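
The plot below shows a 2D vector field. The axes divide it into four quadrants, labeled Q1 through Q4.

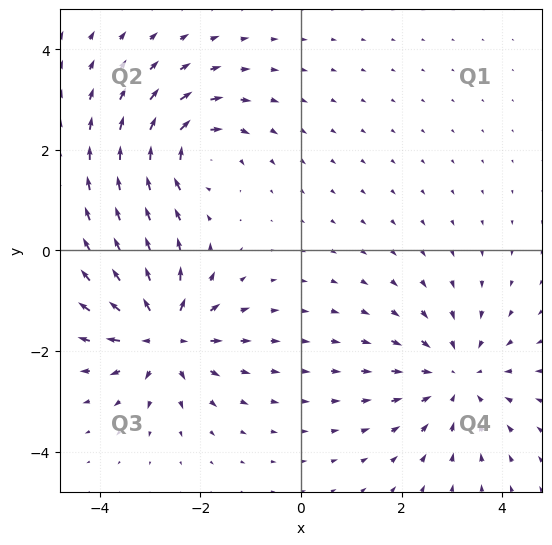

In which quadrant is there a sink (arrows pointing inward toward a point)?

The sink sits at approximately (3.1, -2.5), which lies in quadrant Q4. The divergence there is about -4, negative as expected for a sink.

Q4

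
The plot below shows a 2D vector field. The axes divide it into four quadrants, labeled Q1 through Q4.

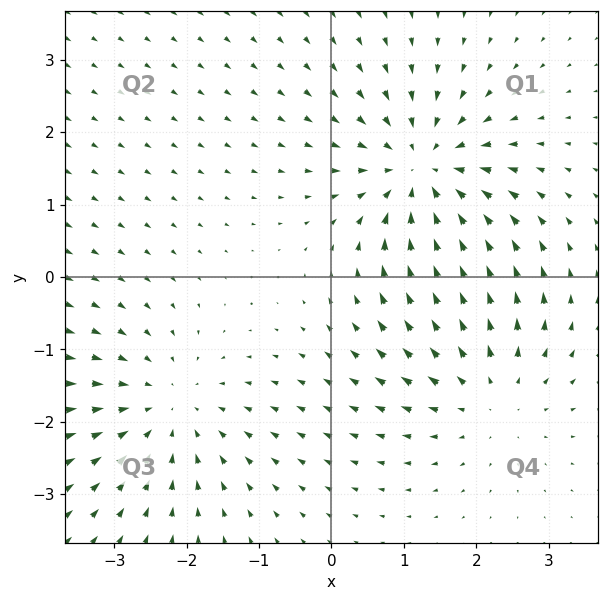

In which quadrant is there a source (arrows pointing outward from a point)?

The source sits at approximately (2.2, -1.6), which lies in quadrant Q4. The divergence there is about +3, positive as expected for a source.

Q4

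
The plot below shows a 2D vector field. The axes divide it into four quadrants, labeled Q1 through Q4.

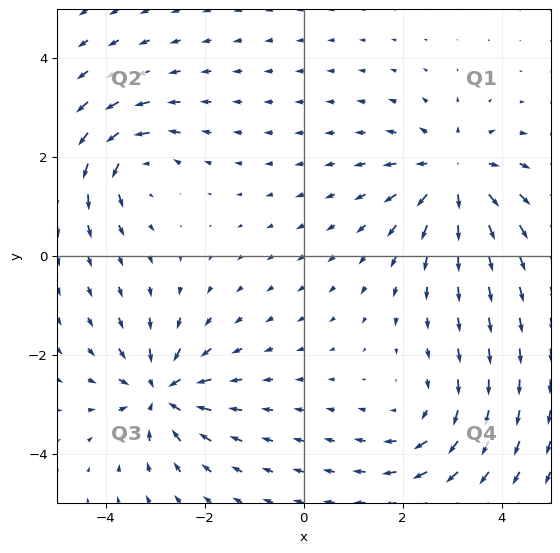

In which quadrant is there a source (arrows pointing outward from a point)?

Q1

The source sits at approximately (3.0, 1.6), which lies in quadrant Q1. The divergence there is about +5, positive as expected for a source.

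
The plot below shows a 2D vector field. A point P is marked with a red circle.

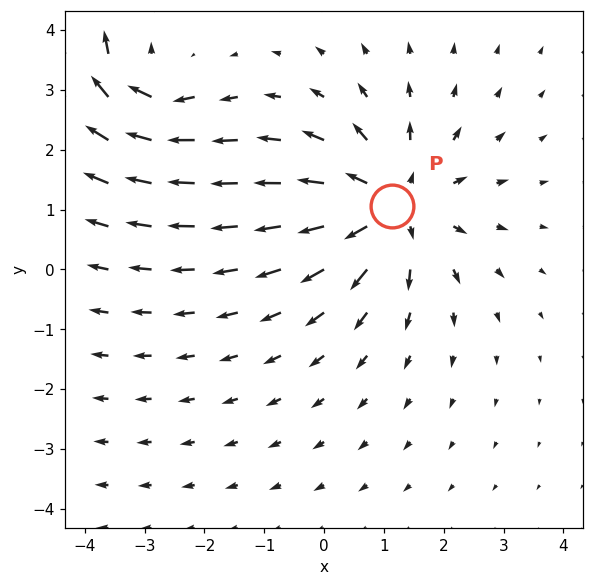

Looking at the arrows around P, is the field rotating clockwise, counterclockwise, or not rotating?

Near P at (1.1, 1.1) the arrows show no circulation. The curl there is ≈0.

not rotating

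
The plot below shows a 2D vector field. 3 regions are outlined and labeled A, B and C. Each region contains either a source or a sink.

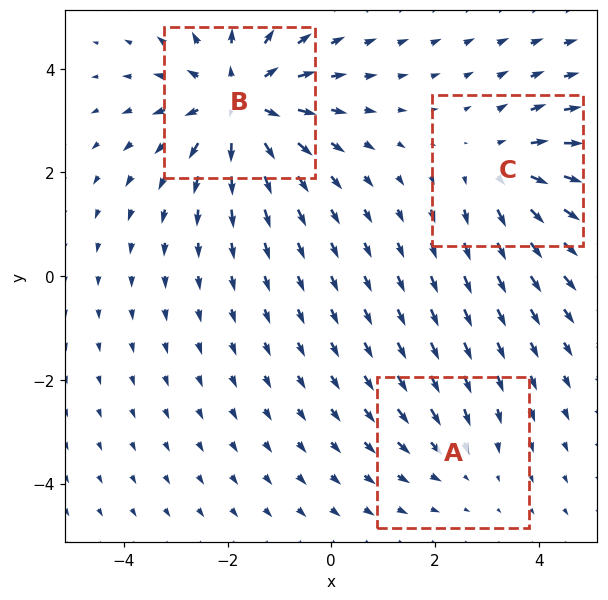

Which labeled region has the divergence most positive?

Divergence at each region's feature centre — A: about -2, B: about +5, C: about +3. Region B is most positive.

B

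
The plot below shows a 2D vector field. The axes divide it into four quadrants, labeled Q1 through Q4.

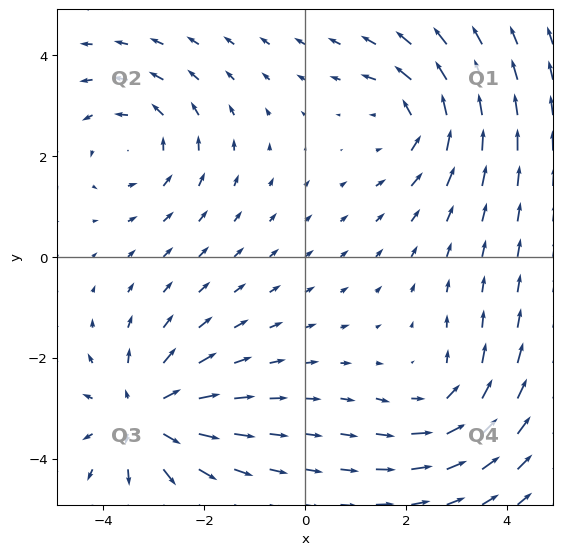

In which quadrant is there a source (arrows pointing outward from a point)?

Q3

The source sits at approximately (-3.2, -3.2), which lies in quadrant Q3. The divergence there is about +4, positive as expected for a source.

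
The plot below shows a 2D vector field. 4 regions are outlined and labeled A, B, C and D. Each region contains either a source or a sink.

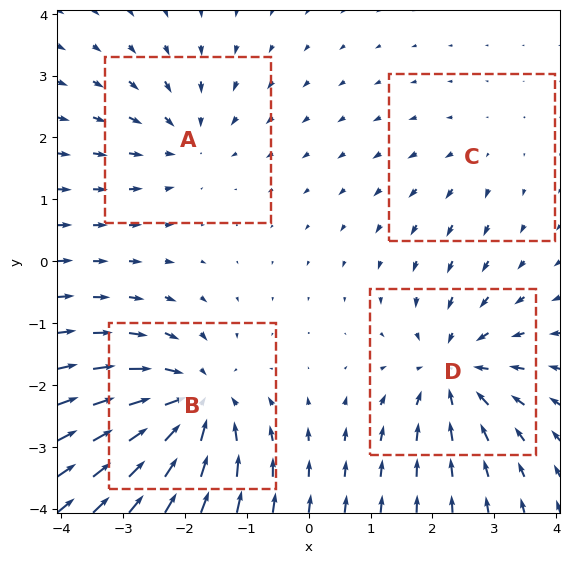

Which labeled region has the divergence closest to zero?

Divergence at each region's feature centre — A: about -4, B: about -7, C: about +2, D: about -6. Region C is closest to zero.

C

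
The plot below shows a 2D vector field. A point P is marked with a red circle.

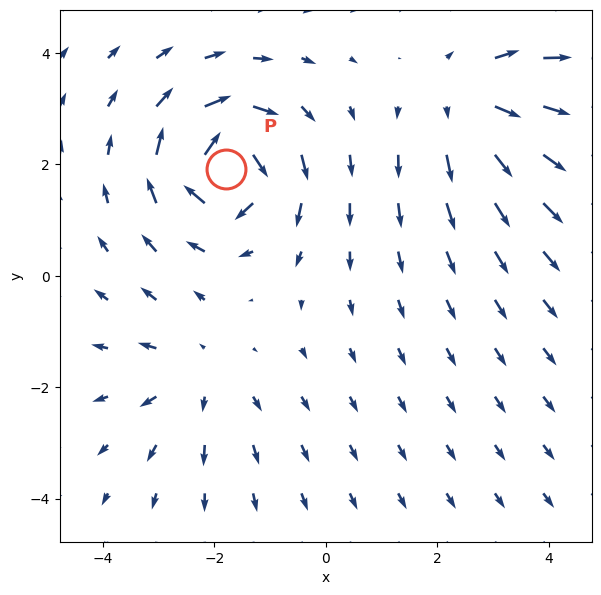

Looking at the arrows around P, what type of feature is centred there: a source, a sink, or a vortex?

At P (-1.8, 1.9) the arrows circulate clockwise. Divergence ≈0, curl about -6 — near-zero divergence with nonzero curl is a vortex.

vortex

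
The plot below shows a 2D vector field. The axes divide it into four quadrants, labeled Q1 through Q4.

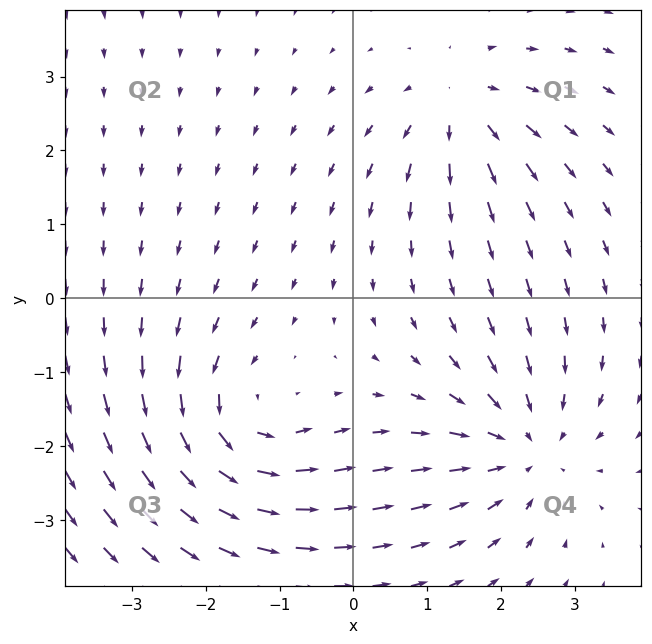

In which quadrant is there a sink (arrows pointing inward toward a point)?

Q4

The sink sits at approximately (2.3, -2.0), which lies in quadrant Q4. The divergence there is about -4, negative as expected for a sink.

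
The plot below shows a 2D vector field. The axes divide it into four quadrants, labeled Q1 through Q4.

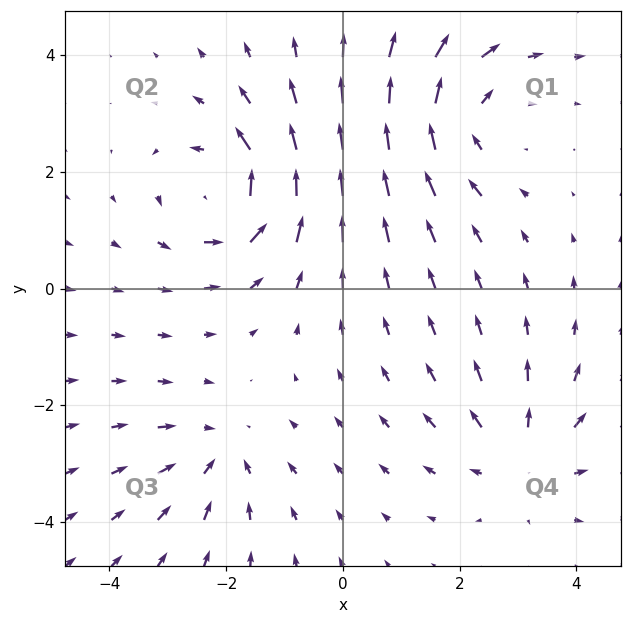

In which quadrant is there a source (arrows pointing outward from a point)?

Q4

The source sits at approximately (3.1, -2.9), which lies in quadrant Q4. The divergence there is about +3, positive as expected for a source.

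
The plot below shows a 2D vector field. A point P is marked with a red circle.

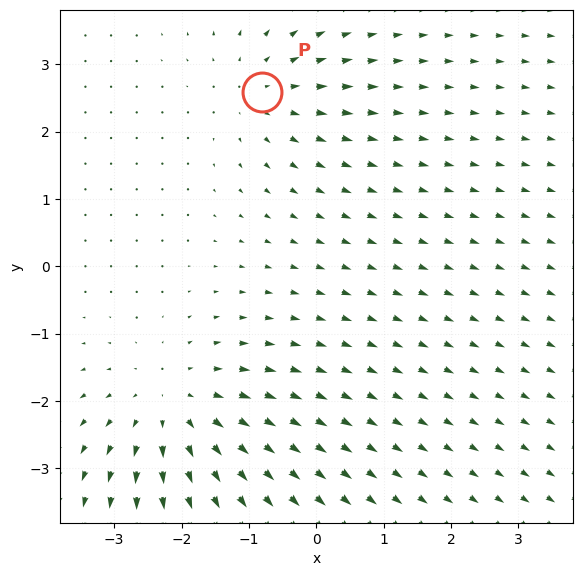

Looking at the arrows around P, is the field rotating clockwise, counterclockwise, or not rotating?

not rotating

Near P at (-0.8, 2.6) the arrows show no circulation. The curl there is ≈0.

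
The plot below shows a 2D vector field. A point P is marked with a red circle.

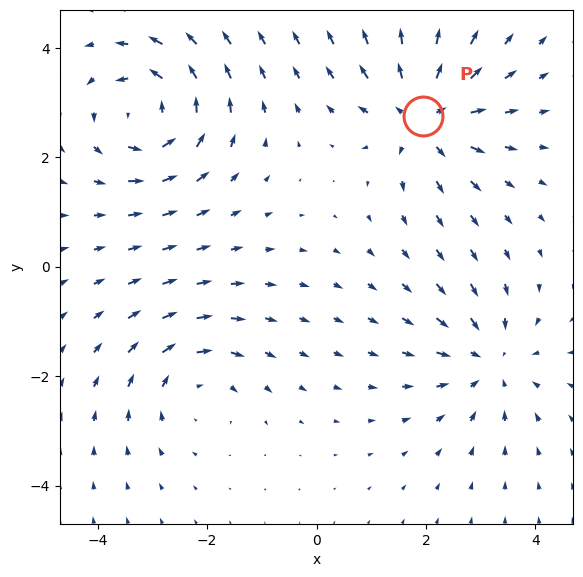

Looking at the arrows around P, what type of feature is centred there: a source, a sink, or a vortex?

source

At P (1.9, 2.8) the arrows spread outward. Divergence about +6, curl ≈0 — positive divergence with near-zero curl is a source.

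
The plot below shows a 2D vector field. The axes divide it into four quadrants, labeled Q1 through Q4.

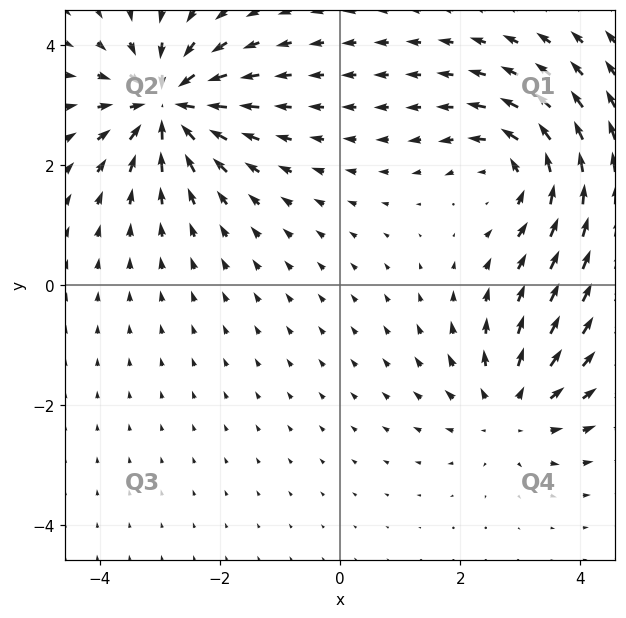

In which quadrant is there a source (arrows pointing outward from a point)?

Q4

The source sits at approximately (2.8, -2.1), which lies in quadrant Q4. The divergence there is about +4, positive as expected for a source.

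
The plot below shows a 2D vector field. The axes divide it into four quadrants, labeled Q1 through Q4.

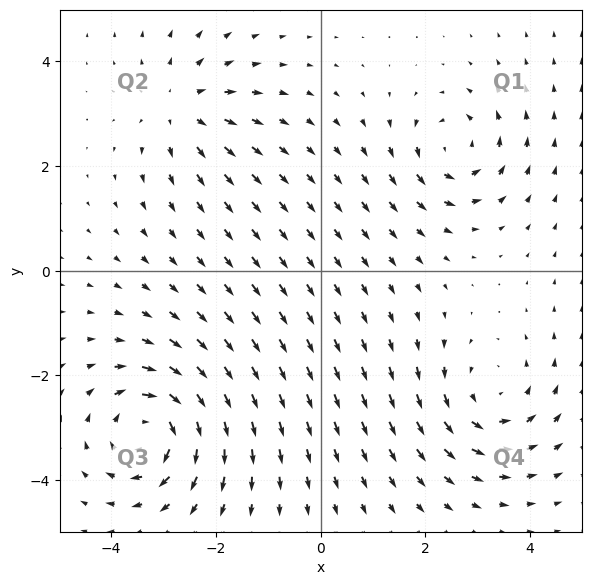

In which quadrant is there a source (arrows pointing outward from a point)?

Q2

The source sits at approximately (-2.7, 3.1), which lies in quadrant Q2. The divergence there is about +4, positive as expected for a source.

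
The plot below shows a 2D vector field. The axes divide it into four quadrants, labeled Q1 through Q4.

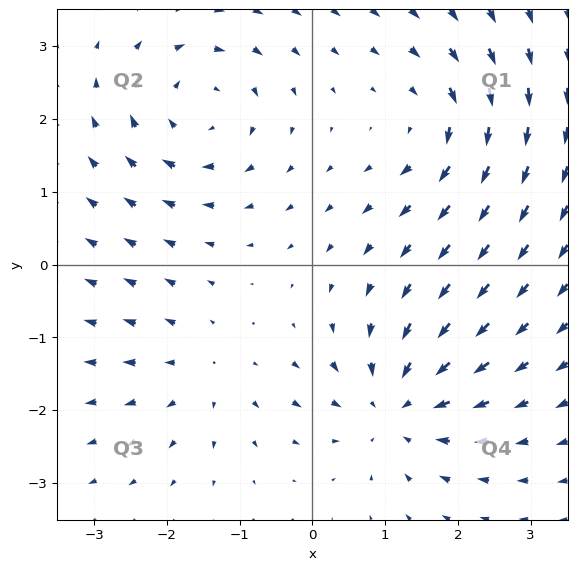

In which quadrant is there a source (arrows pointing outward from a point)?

The source sits at approximately (-1.4, -1.5), which lies in quadrant Q3. The divergence there is about +3, positive as expected for a source.

Q3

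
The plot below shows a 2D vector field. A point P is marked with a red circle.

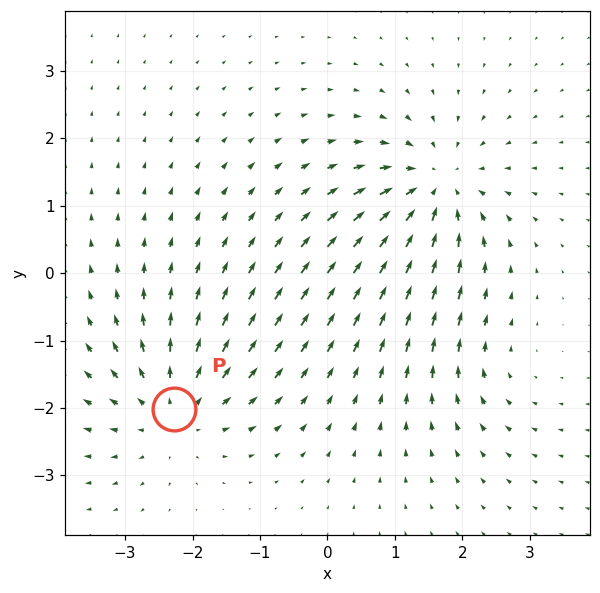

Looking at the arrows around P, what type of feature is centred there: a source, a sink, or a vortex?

At P (-2.3, -2.0) the arrows spread outward. Divergence about +5, curl ≈0 — positive divergence with near-zero curl is a source.

source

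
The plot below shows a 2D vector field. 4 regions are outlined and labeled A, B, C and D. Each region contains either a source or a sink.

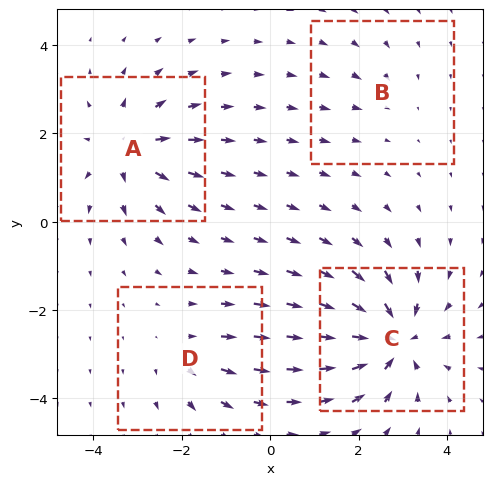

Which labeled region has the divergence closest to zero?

B

Divergence at each region's feature centre — A: about +5, B: about -2, C: about -7, D: about +3. Region B is closest to zero.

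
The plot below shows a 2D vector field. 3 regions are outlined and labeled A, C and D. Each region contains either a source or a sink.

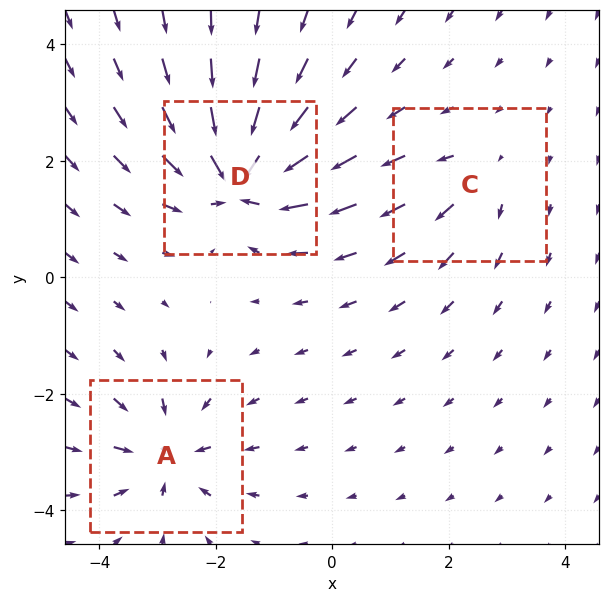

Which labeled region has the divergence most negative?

Divergence at each region's feature centre — A: about -4, C: about +2, D: about -6. Region D is most negative.

D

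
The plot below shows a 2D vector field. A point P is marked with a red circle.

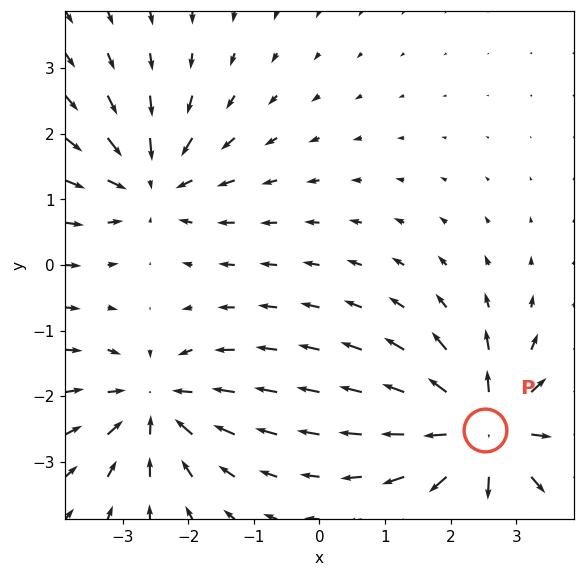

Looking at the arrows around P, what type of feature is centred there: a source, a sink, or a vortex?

source

At P (2.5, -2.5) the arrows spread outward. Divergence about +6, curl ≈0 — positive divergence with near-zero curl is a source.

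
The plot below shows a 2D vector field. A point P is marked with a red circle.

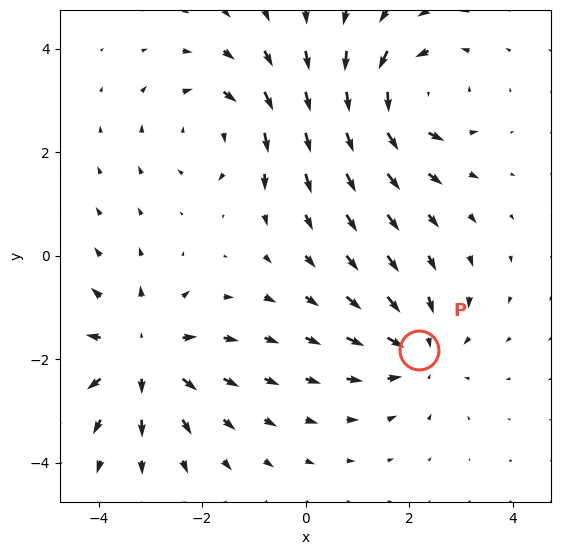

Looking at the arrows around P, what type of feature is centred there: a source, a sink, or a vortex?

At P (2.2, -1.8) the arrows converge inward. Divergence about -4, curl ≈0 — negative divergence with near-zero curl is a sink.

sink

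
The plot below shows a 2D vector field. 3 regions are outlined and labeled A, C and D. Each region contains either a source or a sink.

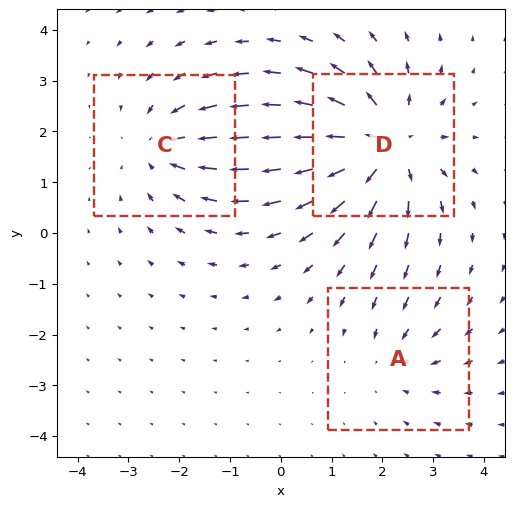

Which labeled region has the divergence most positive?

Divergence at each region's feature centre — A: about -2, C: about -3, D: about +4. Region D is most positive.

D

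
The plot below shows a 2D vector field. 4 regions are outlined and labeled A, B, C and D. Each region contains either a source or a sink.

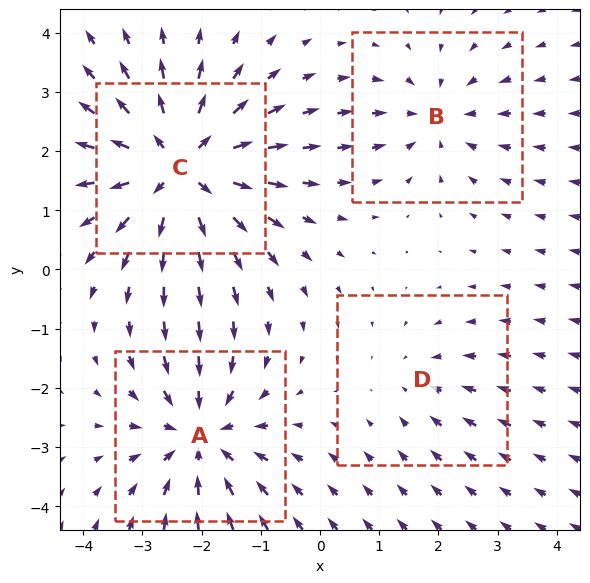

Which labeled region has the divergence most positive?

C

Divergence at each region's feature centre — A: about -5, B: about -3, C: about +7, D: about -2. Region C is most positive.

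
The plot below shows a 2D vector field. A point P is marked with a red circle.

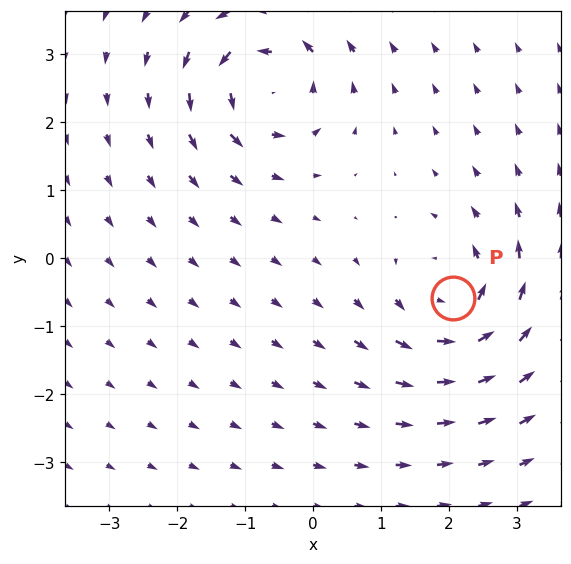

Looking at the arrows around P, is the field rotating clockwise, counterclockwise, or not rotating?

Near P at (2.1, -0.6) the arrows circulate counterclockwise. The curl (z-component) there is about +6; positive curl means counterclockwise rotation.

counterclockwise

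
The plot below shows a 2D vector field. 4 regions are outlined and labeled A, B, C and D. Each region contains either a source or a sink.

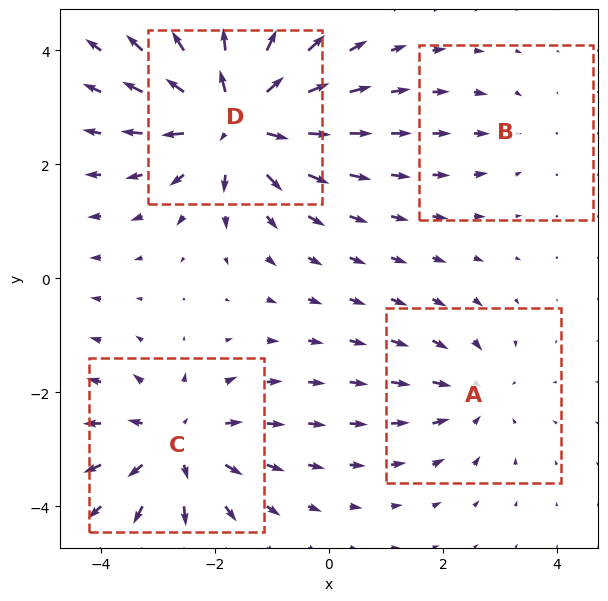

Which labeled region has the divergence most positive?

D

Divergence at each region's feature centre — A: about -3, B: about -2, C: about +5, D: about +7. Region D is most positive.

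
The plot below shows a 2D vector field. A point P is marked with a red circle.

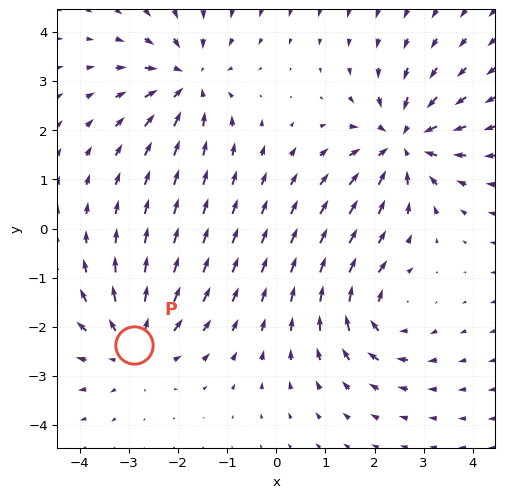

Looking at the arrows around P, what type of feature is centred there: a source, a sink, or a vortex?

source

At P (-2.9, -2.4) the arrows spread outward. Divergence about +4, curl ≈0 — positive divergence with near-zero curl is a source.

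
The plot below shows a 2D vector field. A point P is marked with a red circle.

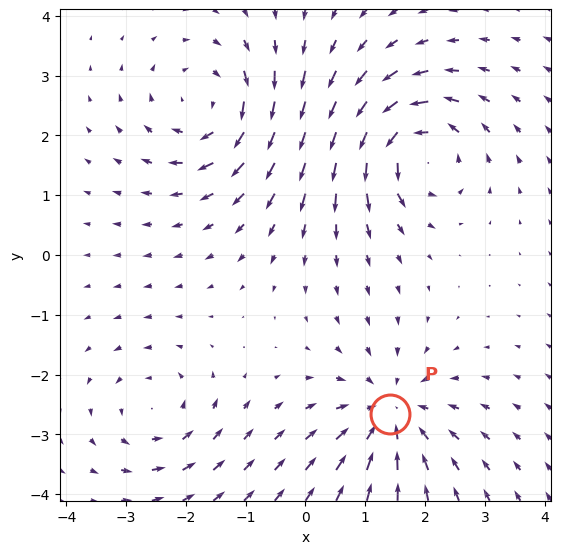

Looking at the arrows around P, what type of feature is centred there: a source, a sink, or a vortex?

At P (1.4, -2.7) the arrows converge inward. Divergence about -5, curl ≈0 — negative divergence with near-zero curl is a sink.

sink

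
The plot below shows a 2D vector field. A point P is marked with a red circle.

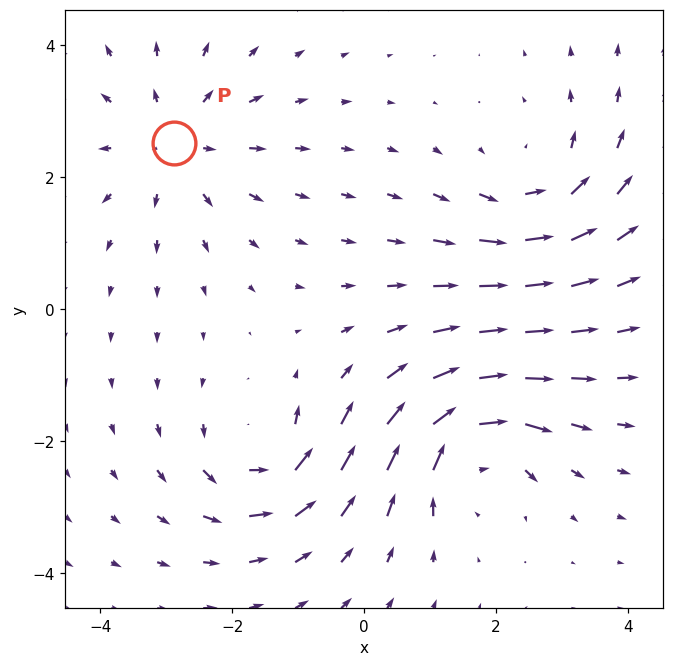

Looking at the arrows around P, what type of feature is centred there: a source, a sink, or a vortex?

At P (-2.9, 2.5) the arrows spread outward. Divergence about +4, curl ≈0 — positive divergence with near-zero curl is a source.

source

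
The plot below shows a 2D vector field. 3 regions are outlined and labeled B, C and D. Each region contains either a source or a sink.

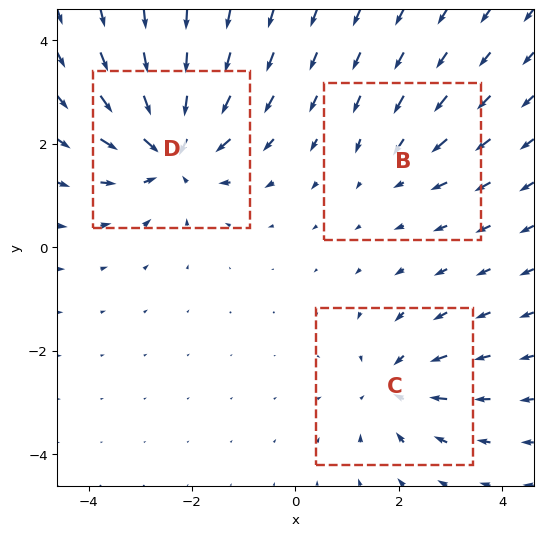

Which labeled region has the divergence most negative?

Divergence at each region's feature centre — B: about -2, C: about -3, D: about -6. Region D is most negative.

D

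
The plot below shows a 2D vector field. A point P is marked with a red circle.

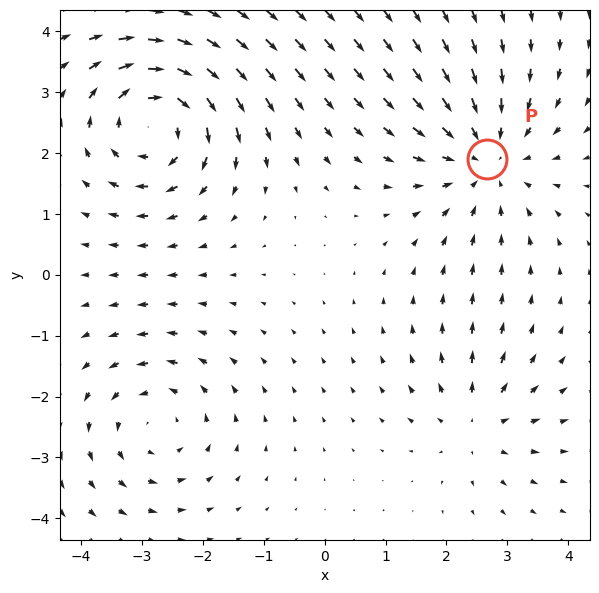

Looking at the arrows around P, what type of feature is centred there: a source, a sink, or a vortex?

At P (2.7, 1.9) the arrows converge inward. Divergence about -4, curl ≈0 — negative divergence with near-zero curl is a sink.

sink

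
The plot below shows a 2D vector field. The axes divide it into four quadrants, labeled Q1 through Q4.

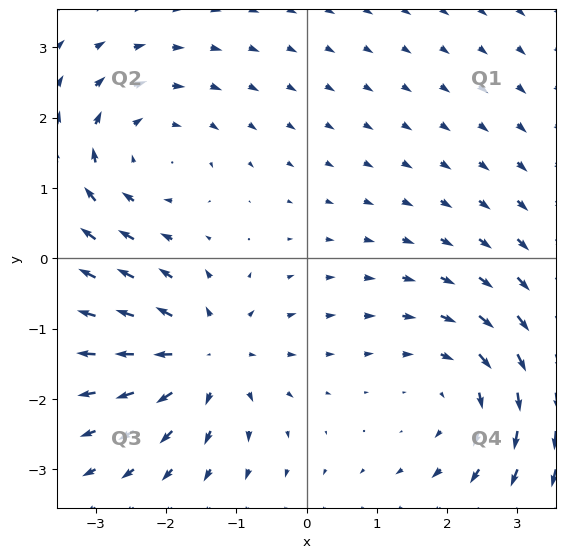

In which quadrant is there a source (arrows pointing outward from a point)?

The source sits at approximately (-1.4, -1.4), which lies in quadrant Q3. The divergence there is about +5, positive as expected for a source.

Q3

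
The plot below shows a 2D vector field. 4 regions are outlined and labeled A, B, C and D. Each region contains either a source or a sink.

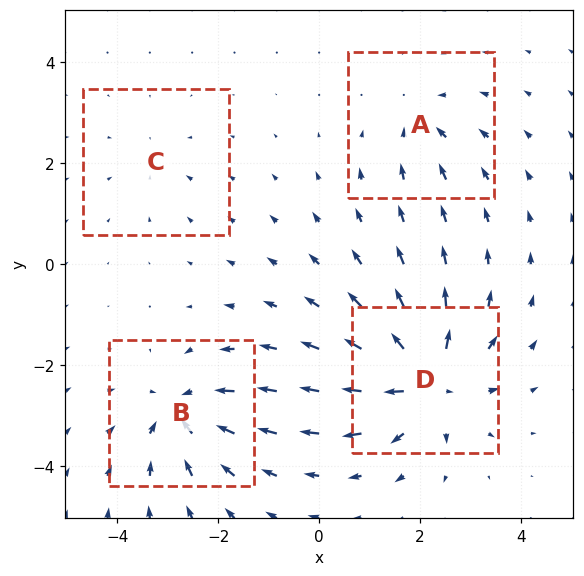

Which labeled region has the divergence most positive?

Divergence at each region's feature centre — A: about -4, B: about -6, C: about -2, D: about +8. Region D is most positive.

D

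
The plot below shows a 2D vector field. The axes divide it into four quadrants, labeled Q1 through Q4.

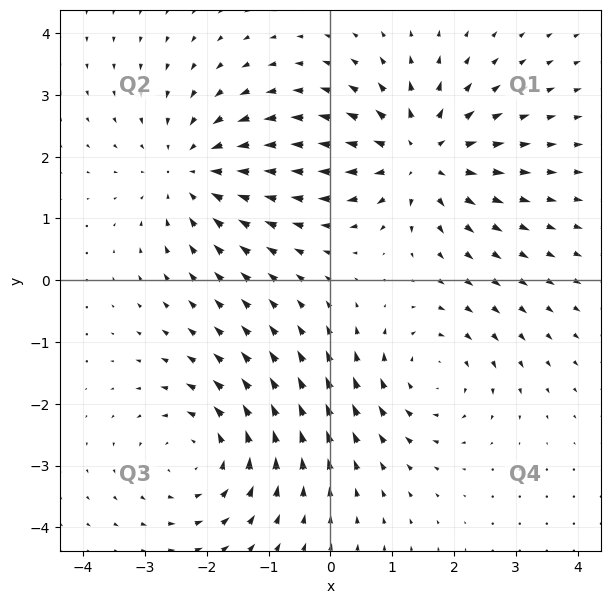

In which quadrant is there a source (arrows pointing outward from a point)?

The source sits at approximately (1.4, 2.0), which lies in quadrant Q1. The divergence there is about +5, positive as expected for a source.

Q1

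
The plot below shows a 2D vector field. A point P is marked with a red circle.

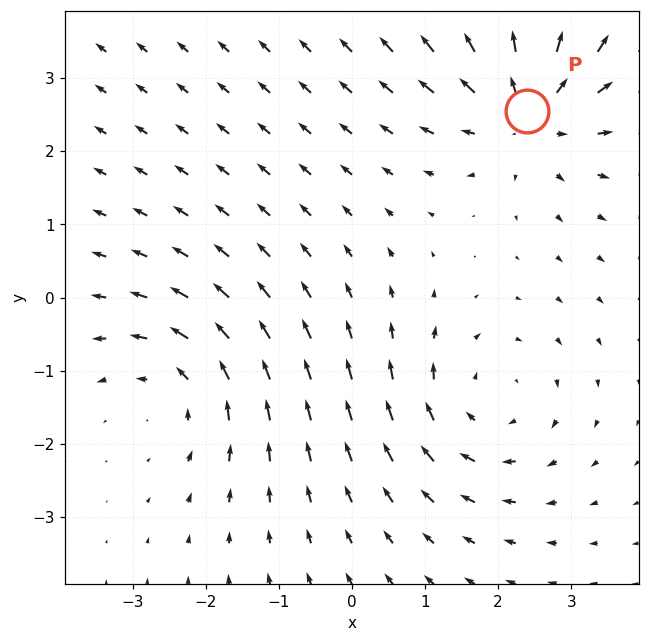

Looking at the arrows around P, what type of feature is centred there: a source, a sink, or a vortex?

At P (2.4, 2.6) the arrows spread outward. Divergence about +5, curl ≈0 — positive divergence with near-zero curl is a source.

source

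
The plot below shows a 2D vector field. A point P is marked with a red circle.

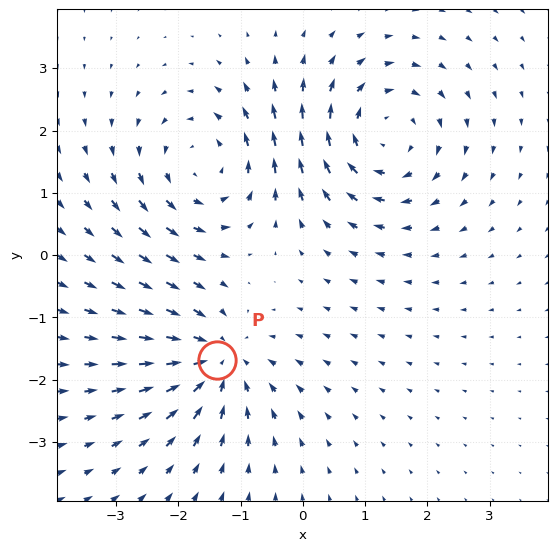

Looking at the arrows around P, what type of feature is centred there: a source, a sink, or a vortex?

sink

At P (-1.4, -1.7) the arrows converge inward. Divergence about -5, curl ≈0 — negative divergence with near-zero curl is a sink.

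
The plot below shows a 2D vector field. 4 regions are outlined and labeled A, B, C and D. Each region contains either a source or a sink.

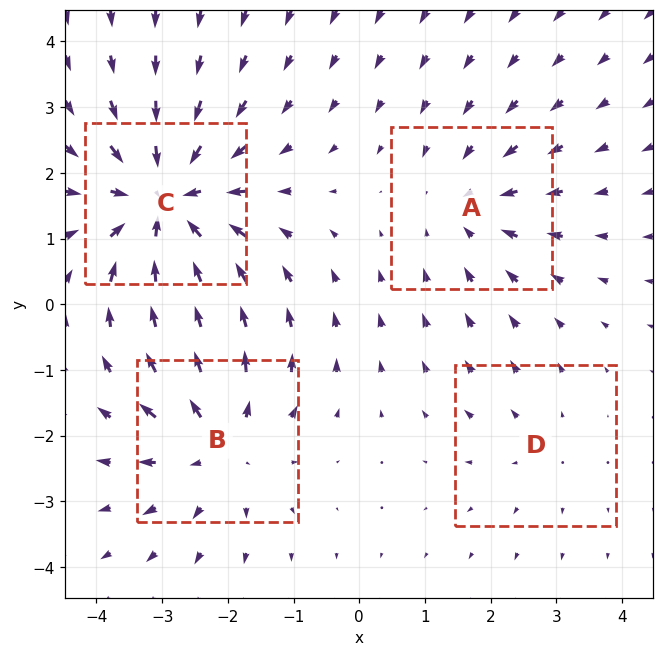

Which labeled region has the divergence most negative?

C

Divergence at each region's feature centre — A: about -3, B: about +4, C: about -6, D: about +2. Region C is most negative.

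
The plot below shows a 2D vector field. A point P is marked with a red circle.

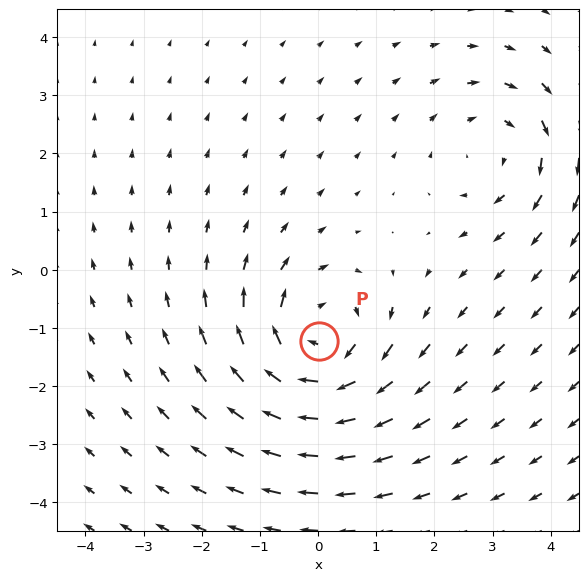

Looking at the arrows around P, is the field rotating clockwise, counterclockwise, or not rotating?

Near P at (0.0, -1.2) the arrows circulate clockwise. The curl (z-component) there is about -4; negative curl means clockwise rotation.

clockwise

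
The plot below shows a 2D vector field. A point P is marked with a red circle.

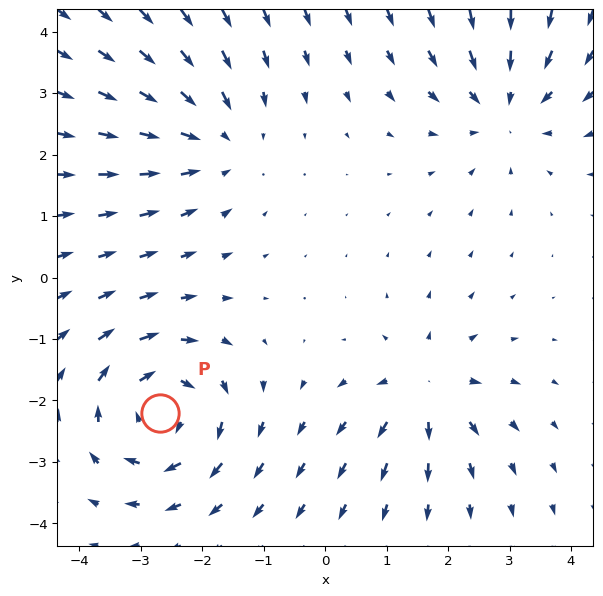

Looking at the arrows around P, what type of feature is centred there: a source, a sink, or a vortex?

At P (-2.7, -2.2) the arrows circulate clockwise. Divergence ≈0, curl about -6 — near-zero divergence with nonzero curl is a vortex.

vortex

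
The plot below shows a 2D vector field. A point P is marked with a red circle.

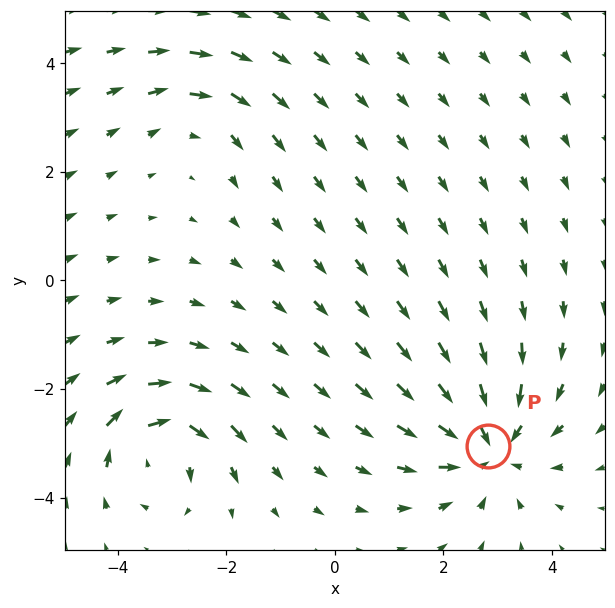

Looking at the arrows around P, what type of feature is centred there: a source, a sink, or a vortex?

sink

At P (2.8, -3.1) the arrows converge inward. Divergence about -4, curl ≈0 — negative divergence with near-zero curl is a sink.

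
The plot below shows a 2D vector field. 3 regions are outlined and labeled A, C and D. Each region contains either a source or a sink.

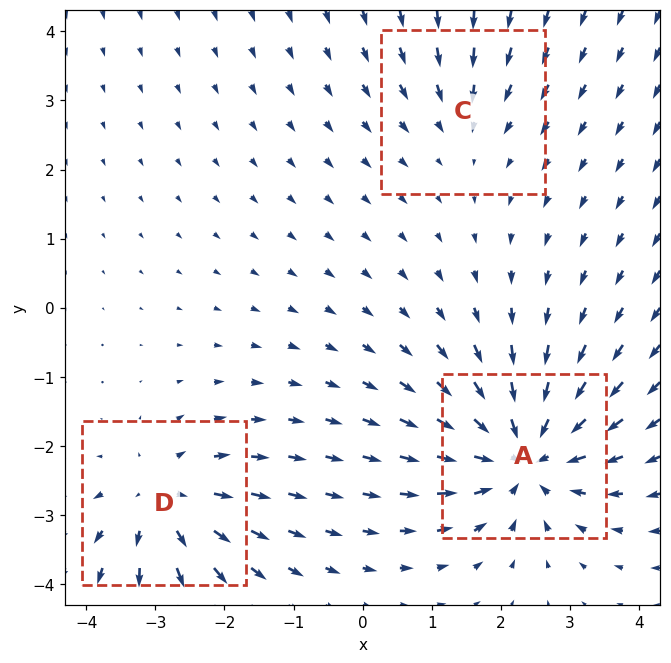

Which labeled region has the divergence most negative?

A

Divergence at each region's feature centre — A: about -6, C: about -2, D: about +4. Region A is most negative.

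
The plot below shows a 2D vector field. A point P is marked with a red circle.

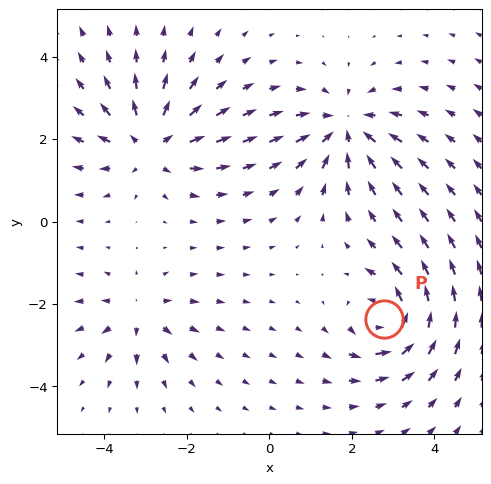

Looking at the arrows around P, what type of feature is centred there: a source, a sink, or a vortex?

At P (2.8, -2.4) the arrows circulate counterclockwise. Divergence ≈0, curl about +6 — near-zero divergence with nonzero curl is a vortex.

vortex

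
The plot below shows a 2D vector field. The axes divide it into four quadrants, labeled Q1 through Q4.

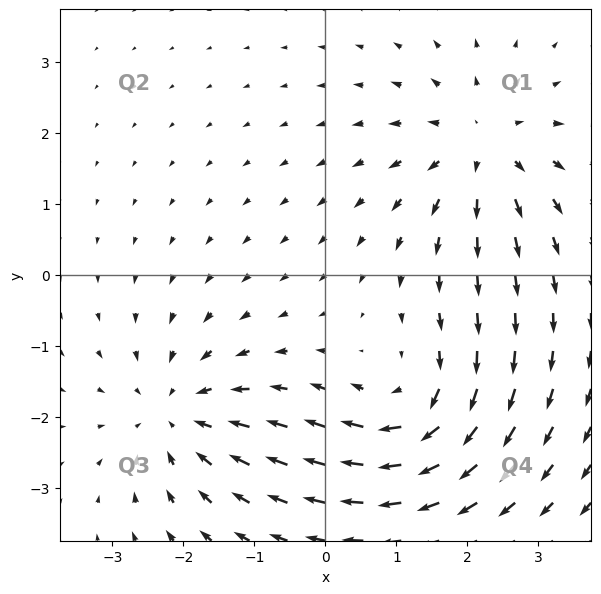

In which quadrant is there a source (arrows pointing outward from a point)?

The source sits at approximately (2.2, 1.8), which lies in quadrant Q1. The divergence there is about +5, positive as expected for a source.

Q1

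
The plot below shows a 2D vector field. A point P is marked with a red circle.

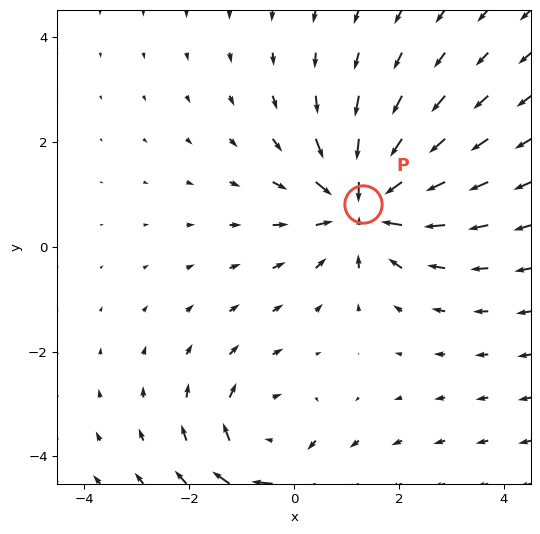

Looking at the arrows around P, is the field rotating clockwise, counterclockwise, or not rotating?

not rotating

Near P at (1.3, 0.8) the arrows show no circulation. The curl there is ≈0.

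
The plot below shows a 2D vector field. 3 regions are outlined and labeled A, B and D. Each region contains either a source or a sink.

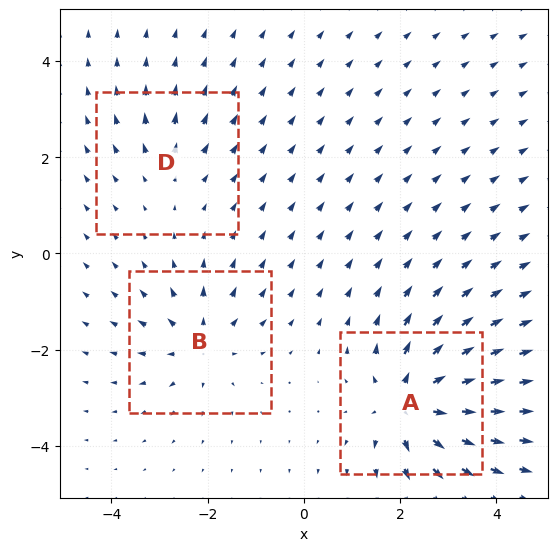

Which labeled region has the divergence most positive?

Divergence at each region's feature centre — A: about +6, B: about +4, D: about +2. Region A is most positive.

A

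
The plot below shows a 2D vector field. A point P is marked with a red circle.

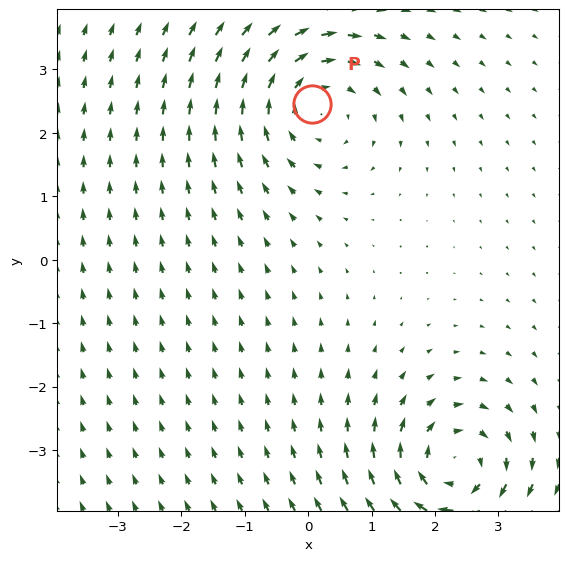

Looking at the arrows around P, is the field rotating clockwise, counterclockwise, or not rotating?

clockwise

Near P at (0.1, 2.5) the arrows circulate clockwise. The curl (z-component) there is about -4; negative curl means clockwise rotation.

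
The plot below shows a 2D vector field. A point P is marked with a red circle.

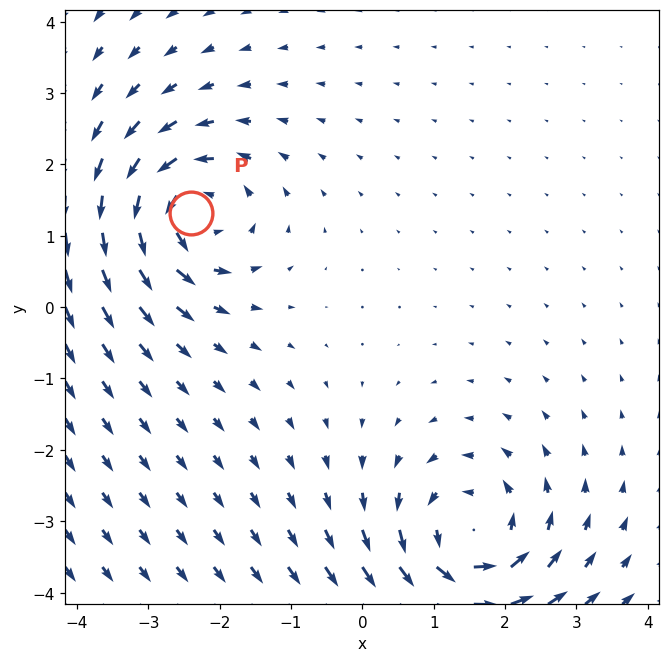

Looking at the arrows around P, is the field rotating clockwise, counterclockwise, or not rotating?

Near P at (-2.4, 1.3) the arrows circulate counterclockwise. The curl (z-component) there is about +6; positive curl means counterclockwise rotation.

counterclockwise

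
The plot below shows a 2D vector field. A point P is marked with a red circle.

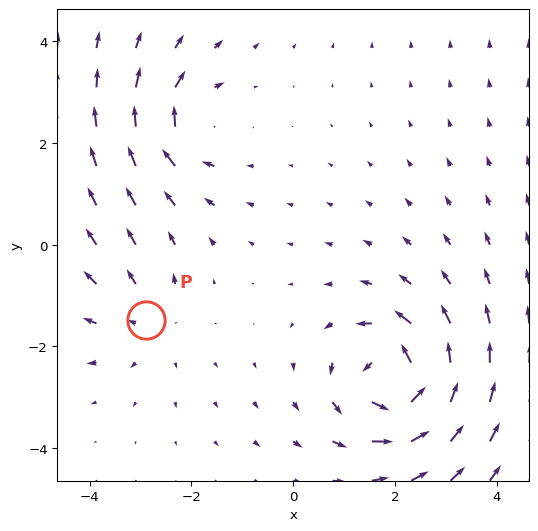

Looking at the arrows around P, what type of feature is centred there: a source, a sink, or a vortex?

At P (-2.9, -1.5) the arrows spread outward. Divergence about +2, curl ≈0 — positive divergence with near-zero curl is a source.

source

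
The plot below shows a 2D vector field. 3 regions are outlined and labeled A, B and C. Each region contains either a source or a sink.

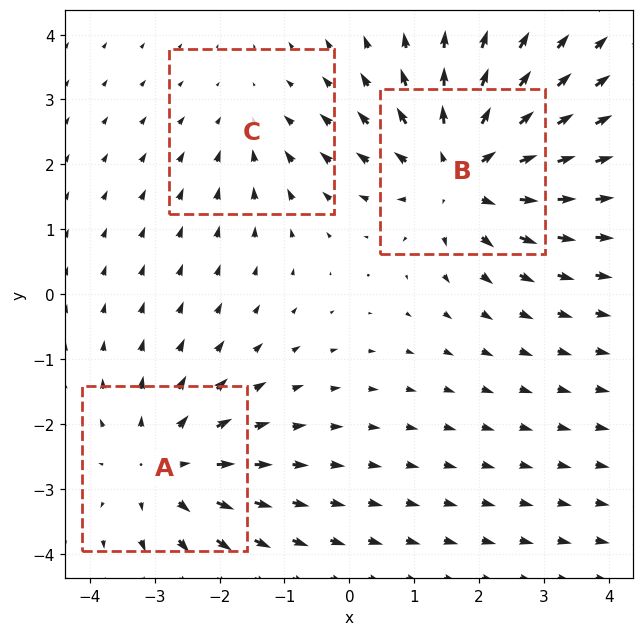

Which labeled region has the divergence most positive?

Divergence at each region's feature centre — A: about +3, B: about +4, C: about -2. Region B is most positive.

B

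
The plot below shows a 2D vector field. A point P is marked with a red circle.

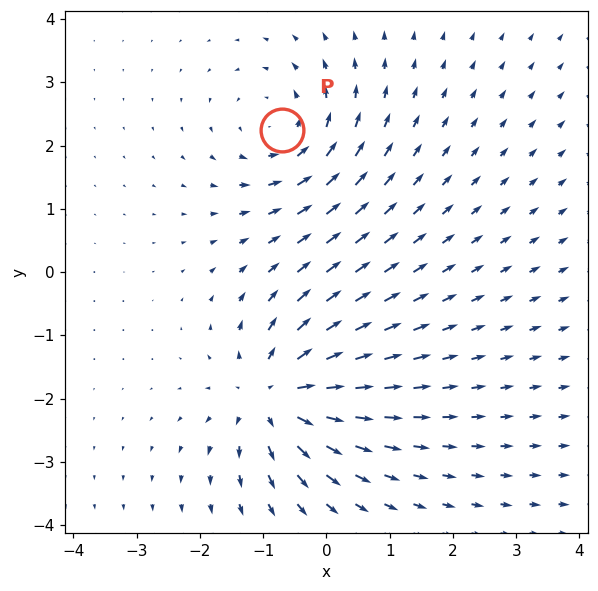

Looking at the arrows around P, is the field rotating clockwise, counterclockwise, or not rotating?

counterclockwise

Near P at (-0.7, 2.3) the arrows circulate counterclockwise. The curl (z-component) there is about +4; positive curl means counterclockwise rotation.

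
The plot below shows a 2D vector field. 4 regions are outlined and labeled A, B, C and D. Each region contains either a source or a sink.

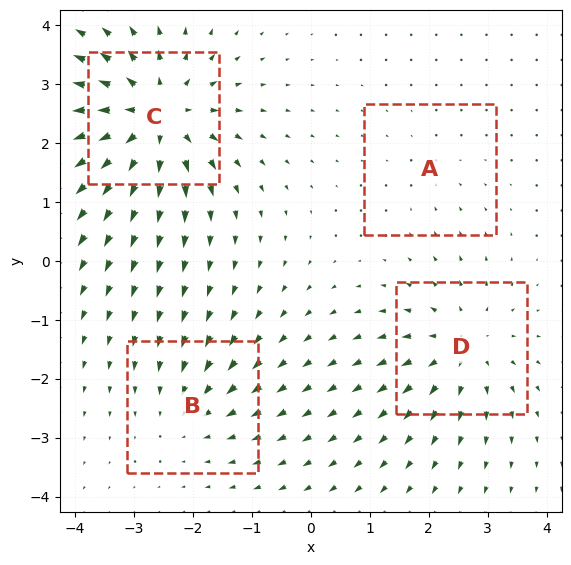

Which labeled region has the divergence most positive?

C

Divergence at each region's feature centre — A: about -2, B: about -3, C: about +8, D: about +5. Region C is most positive.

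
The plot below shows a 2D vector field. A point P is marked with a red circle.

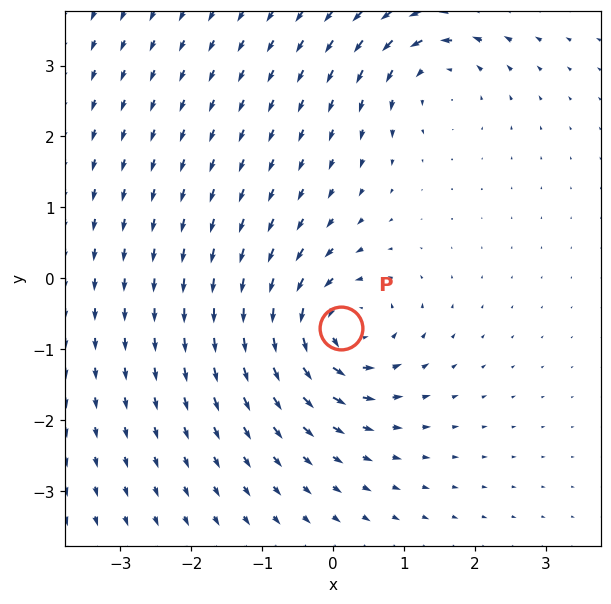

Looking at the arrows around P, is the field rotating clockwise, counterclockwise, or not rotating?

Near P at (0.1, -0.7) the arrows circulate counterclockwise. The curl (z-component) there is about +6; positive curl means counterclockwise rotation.

counterclockwise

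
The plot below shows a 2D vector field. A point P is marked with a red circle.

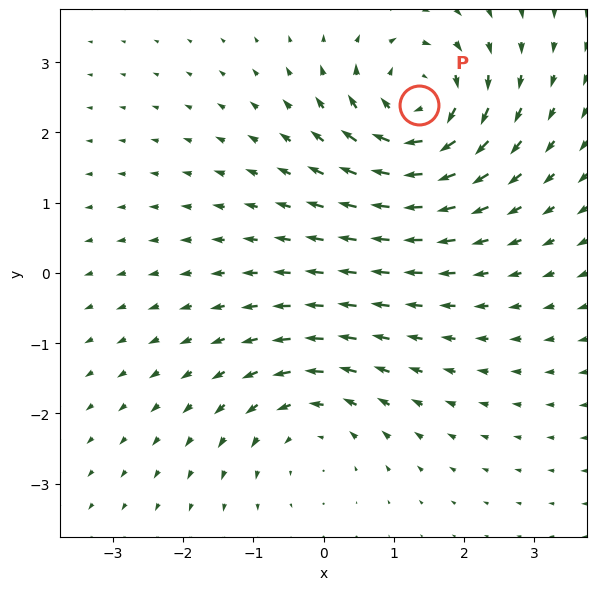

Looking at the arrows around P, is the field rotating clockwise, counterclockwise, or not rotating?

Near P at (1.4, 2.4) the arrows circulate clockwise. The curl (z-component) there is about -5; negative curl means clockwise rotation.

clockwise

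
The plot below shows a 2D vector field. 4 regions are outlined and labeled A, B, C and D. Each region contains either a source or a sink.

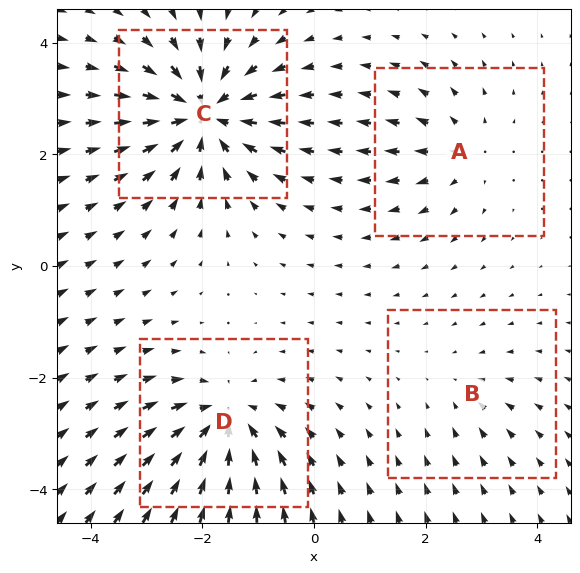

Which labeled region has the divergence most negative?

C

Divergence at each region's feature centre — A: about +3, B: about -2, C: about -7, D: about -6. Region C is most negative.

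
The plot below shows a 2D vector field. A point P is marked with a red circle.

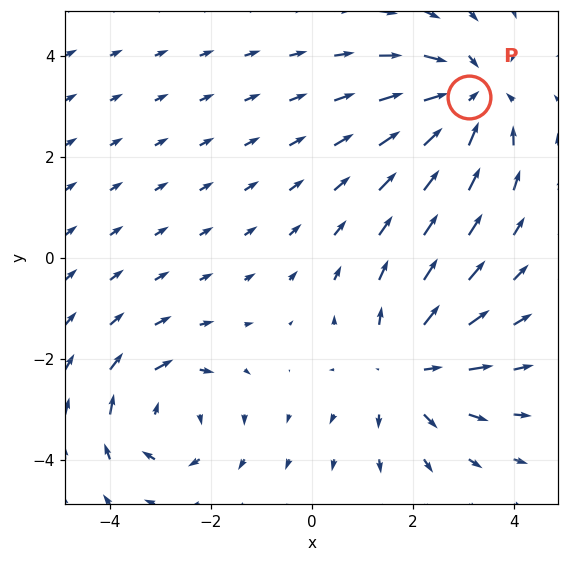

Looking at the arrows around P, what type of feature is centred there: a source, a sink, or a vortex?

At P (3.1, 3.2) the arrows converge inward. Divergence about -5, curl ≈0 — negative divergence with near-zero curl is a sink.

sink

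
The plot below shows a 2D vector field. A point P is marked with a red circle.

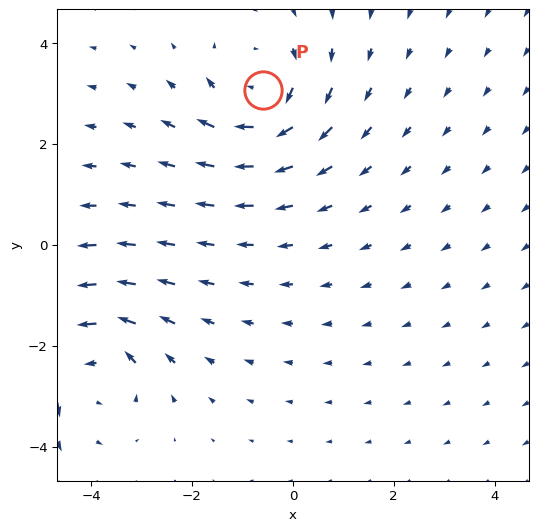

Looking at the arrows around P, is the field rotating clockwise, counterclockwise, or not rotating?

Near P at (-0.6, 3.1) the arrows circulate clockwise. The curl (z-component) there is about -4; negative curl means clockwise rotation.

clockwise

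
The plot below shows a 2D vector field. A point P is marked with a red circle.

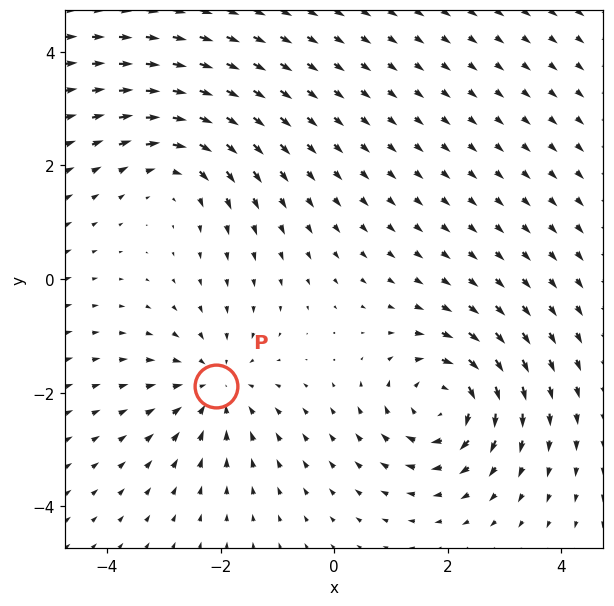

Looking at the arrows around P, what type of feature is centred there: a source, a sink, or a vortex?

At P (-2.1, -1.9) the arrows converge inward. Divergence about -3, curl ≈0 — negative divergence with near-zero curl is a sink.

sink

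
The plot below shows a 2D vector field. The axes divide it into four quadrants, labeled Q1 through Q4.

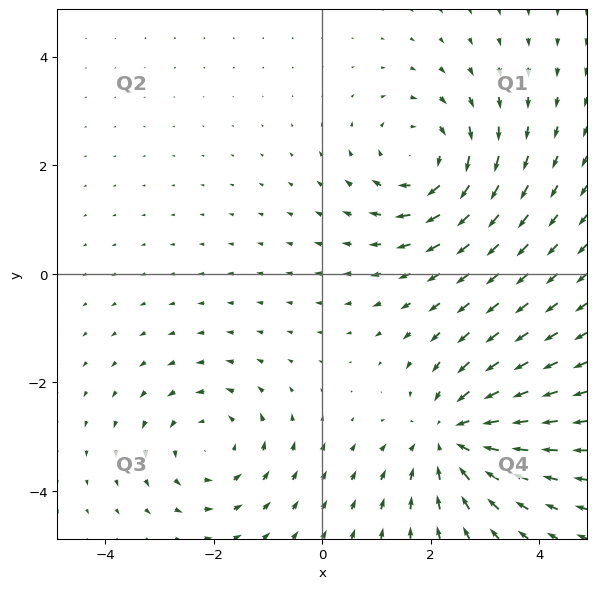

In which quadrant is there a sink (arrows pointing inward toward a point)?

Q4

The sink sits at approximately (2.4, -3.0), which lies in quadrant Q4. The divergence there is about -4, negative as expected for a sink.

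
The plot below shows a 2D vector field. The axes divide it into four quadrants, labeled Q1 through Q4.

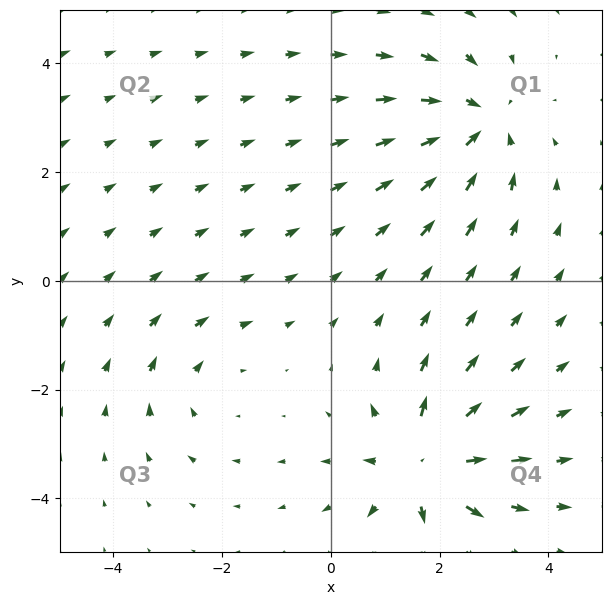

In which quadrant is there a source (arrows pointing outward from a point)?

The source sits at approximately (1.7, -3.4), which lies in quadrant Q4. The divergence there is about +6, positive as expected for a source.

Q4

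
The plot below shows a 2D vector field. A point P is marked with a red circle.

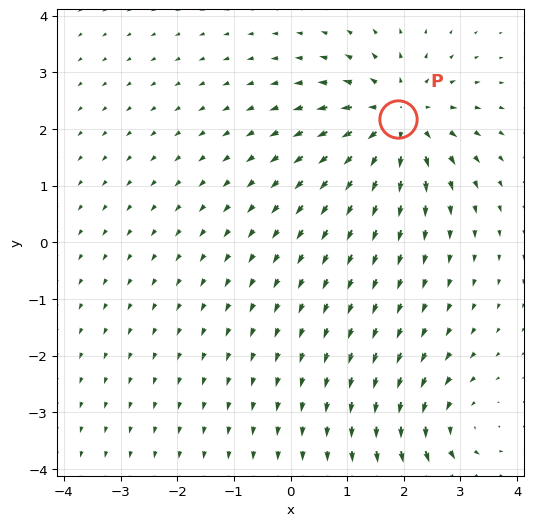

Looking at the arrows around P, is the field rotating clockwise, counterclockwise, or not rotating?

Near P at (1.9, 2.2) the arrows show no circulation. The curl there is ≈0.

not rotating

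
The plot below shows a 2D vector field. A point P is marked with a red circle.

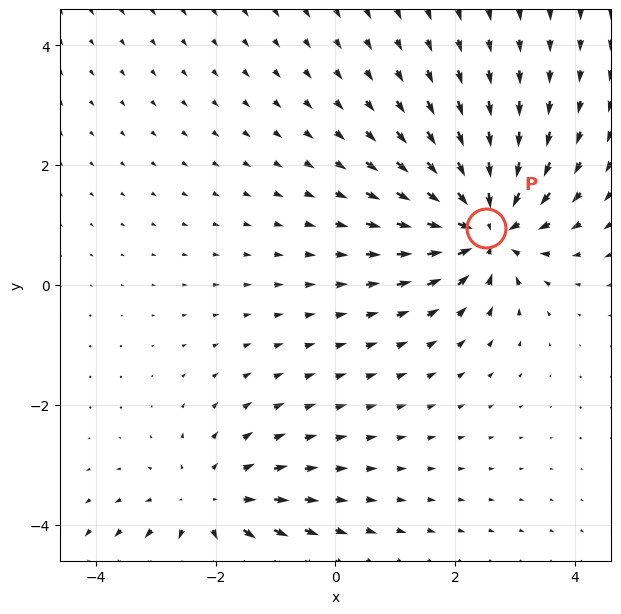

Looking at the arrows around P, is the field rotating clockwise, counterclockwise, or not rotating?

Near P at (2.5, 1.0) the arrows show no circulation. The curl there is ≈0.

not rotating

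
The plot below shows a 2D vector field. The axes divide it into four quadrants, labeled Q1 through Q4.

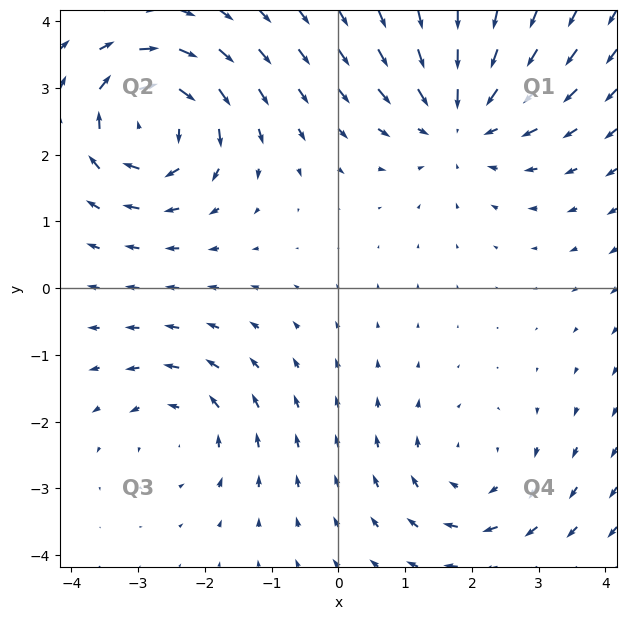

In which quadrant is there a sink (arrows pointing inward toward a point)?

Q1

The sink sits at approximately (1.8, 2.6), which lies in quadrant Q1. The divergence there is about -4, negative as expected for a sink.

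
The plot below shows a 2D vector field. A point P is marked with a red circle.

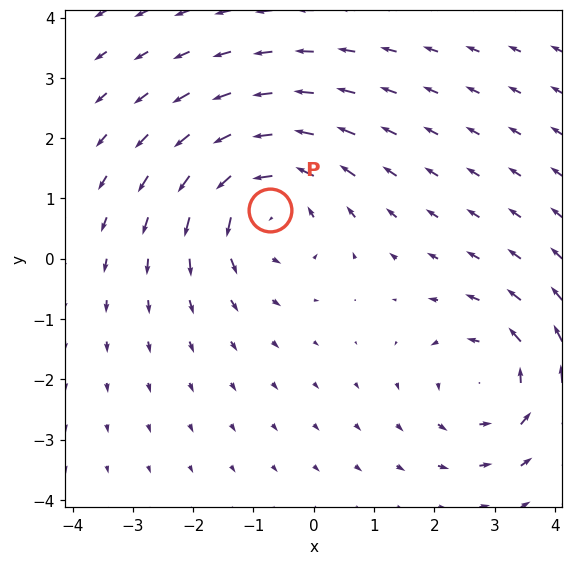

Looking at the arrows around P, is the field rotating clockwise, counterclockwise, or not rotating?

counterclockwise

Near P at (-0.7, 0.8) the arrows circulate counterclockwise. The curl (z-component) there is about +4; positive curl means counterclockwise rotation.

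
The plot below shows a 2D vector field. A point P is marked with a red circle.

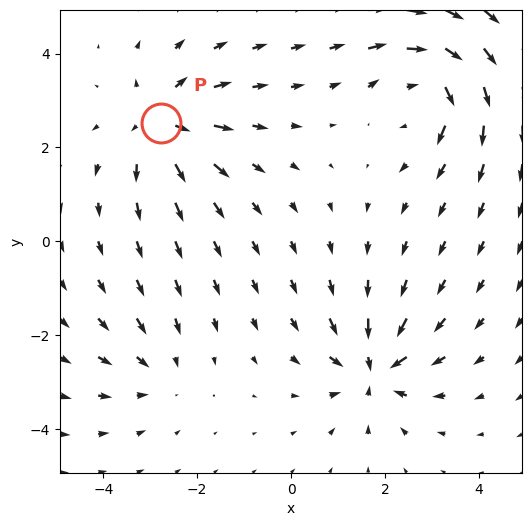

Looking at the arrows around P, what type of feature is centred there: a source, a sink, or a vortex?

source

At P (-2.8, 2.5) the arrows spread outward. Divergence about +4, curl ≈0 — positive divergence with near-zero curl is a source.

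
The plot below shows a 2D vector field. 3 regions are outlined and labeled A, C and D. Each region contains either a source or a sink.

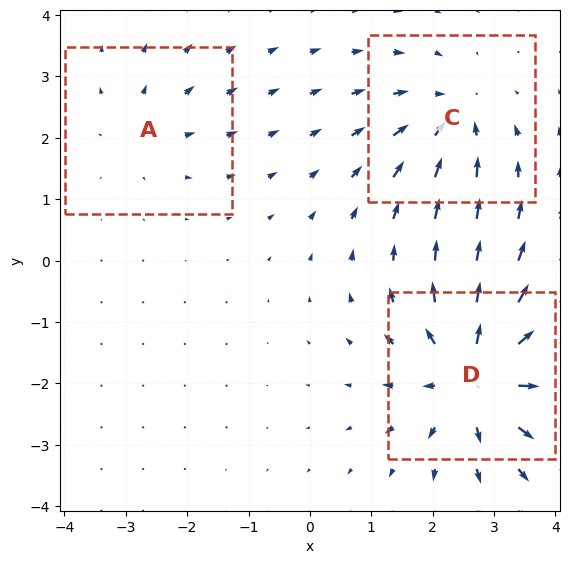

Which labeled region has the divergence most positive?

Divergence at each region's feature centre — A: about +2, C: about -4, D: about +6. Region D is most positive.

D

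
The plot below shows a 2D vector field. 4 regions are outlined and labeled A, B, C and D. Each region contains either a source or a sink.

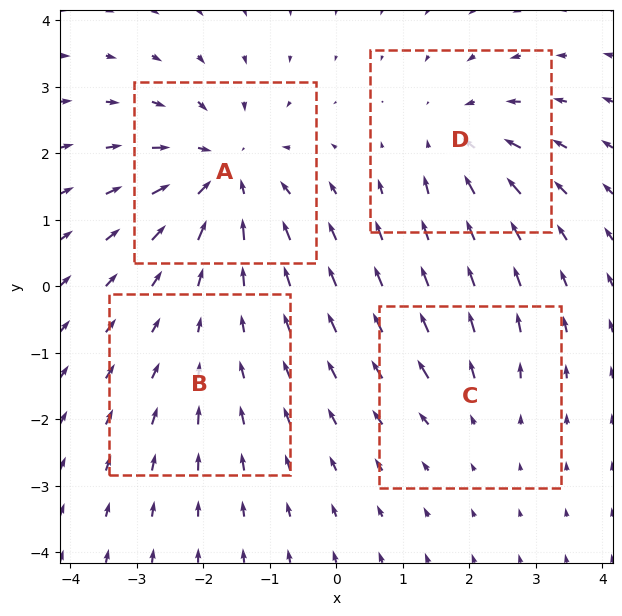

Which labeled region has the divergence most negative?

A

Divergence at each region's feature centre — A: about -6, B: about -2, C: about +3, D: about -4. Region A is most negative.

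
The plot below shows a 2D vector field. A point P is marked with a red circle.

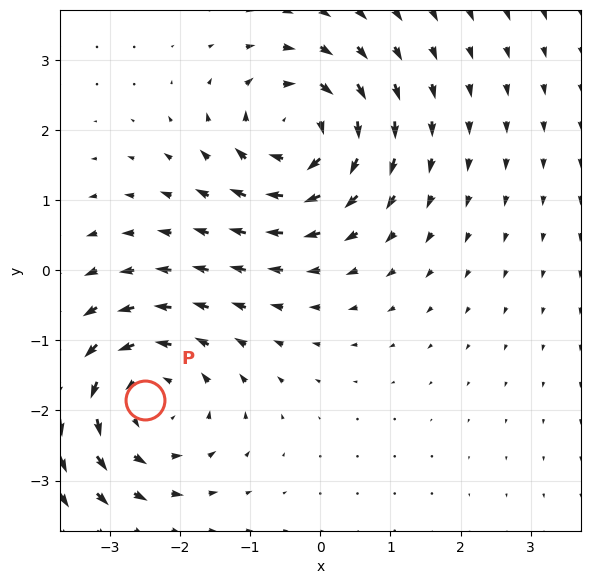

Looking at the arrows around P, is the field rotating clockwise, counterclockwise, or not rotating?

counterclockwise

Near P at (-2.5, -1.9) the arrows circulate counterclockwise. The curl (z-component) there is about +4; positive curl means counterclockwise rotation.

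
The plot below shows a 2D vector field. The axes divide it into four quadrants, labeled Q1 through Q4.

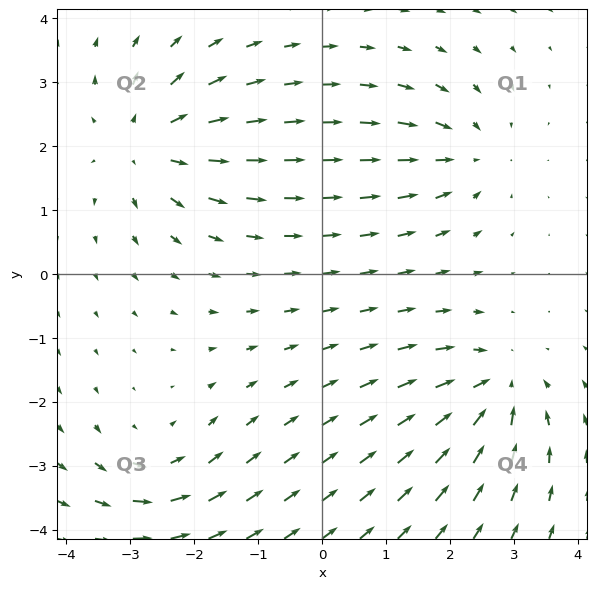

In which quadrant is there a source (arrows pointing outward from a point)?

Q2

The source sits at approximately (-2.7, 2.0), which lies in quadrant Q2. The divergence there is about +5, positive as expected for a source.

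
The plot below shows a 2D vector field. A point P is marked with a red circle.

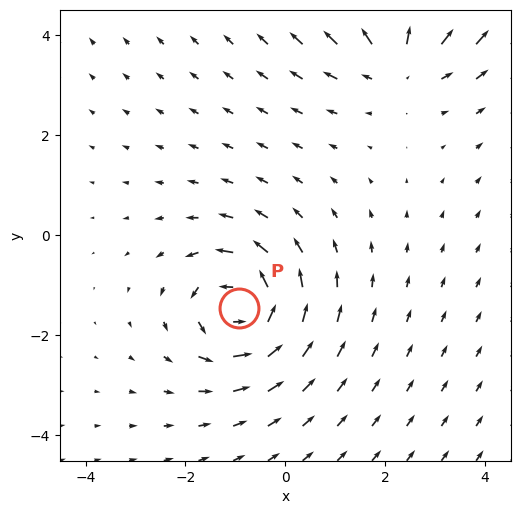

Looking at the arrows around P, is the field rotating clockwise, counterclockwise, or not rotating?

Near P at (-0.9, -1.5) the arrows circulate counterclockwise. The curl (z-component) there is about +6; positive curl means counterclockwise rotation.

counterclockwise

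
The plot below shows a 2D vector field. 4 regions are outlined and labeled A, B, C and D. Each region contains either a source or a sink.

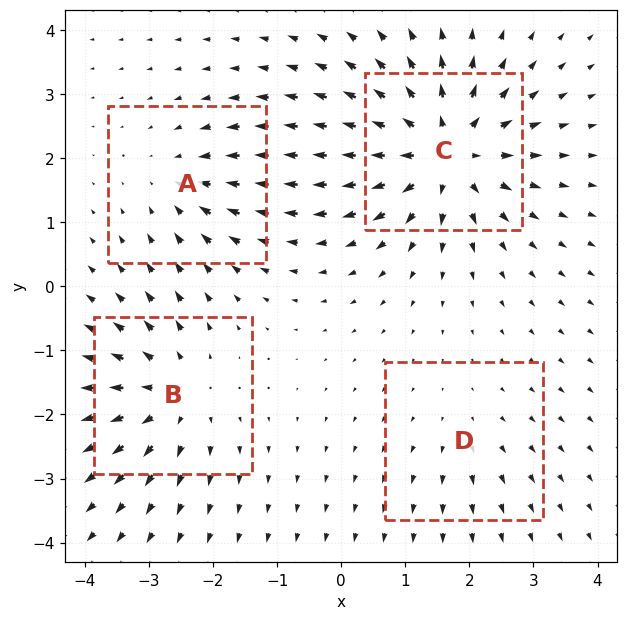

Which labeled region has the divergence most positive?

Divergence at each region's feature centre — A: about -3, B: about +5, C: about +8, D: about +2. Region C is most positive.

C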